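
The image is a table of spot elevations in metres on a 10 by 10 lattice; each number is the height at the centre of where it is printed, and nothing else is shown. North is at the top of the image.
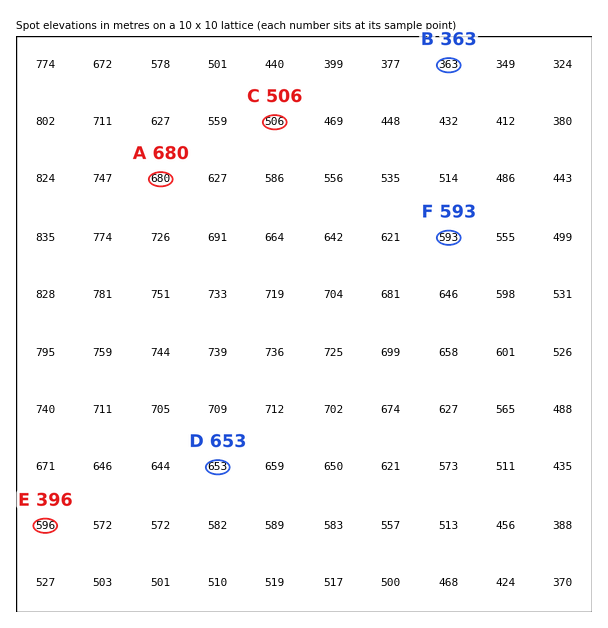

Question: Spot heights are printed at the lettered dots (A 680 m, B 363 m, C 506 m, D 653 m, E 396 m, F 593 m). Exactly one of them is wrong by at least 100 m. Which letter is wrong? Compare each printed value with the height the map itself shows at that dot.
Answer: E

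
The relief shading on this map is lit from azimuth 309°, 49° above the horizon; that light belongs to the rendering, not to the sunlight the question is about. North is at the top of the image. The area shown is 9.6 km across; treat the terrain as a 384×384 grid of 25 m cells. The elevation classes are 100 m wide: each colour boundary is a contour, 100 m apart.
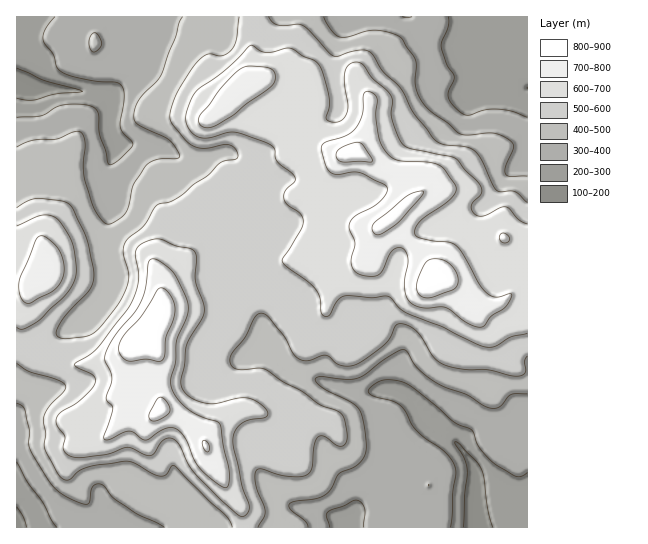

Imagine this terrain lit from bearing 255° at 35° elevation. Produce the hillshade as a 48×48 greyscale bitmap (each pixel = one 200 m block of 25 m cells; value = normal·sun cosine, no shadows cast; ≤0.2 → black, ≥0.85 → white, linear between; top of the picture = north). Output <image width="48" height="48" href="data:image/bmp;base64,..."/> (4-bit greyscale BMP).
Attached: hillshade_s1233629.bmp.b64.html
<image width="48" height="48" href="data:image/bmp;base64,Qk32BAAAAAAAAHYAAAAoAAAAMAAAADAAAAABAAQAAAAAAIAEAAATCwAAEwsAABAAAAAAAAAAAAAAABEREQAiIiIAMzMzAERERABVVVUAZmZmAHd3dwCIiIgAmZmZAKqqqgC7u7sAzMzMAN3d3QDu7u4A////AN3Lu7mJqqq7p43pVWdkRHvKiJqoQVq6mdzLu6iKqqq7mL7XM1ZmZ4q6maunMVrKmczMy5iaqqq6i+6jE2iId3iqmauWMVvLmczdyXiqqqqpvvxBJoqZdmiZmauWMVvLqd3ut2iqq7qb79cRSKqYZWeJmaqWMVvbqd3ut3iarLmd/6MCeqmHZnd4mZqXMVzcqd7uypiIrKaf/XAEipmGaJdniJmFEp7bmd7ty6mHq3Wv+0AWmph2iZVGeIhjJ97KmN3ty7uoq3W/6DA3mZd3mYQ1eHZEfN26h97uyqu6q5eclUNXmYd4mWM1d2RJzLu5dt3tupq7u7l2RGZniHd4h1M1d1WM26qoZrvLqrqqqrkxJXiHd3dmZUNGdmjNyqunZ6qru7y5m7cANniHZ3ZUREVnd5vMuruXiZmru83bqqYRV4iId2VEaJh3irzLu7qZqqu7u73cqqchR4iIh1aIq6hlirzMuqmqmMy5mrzduZcQN4iIdnq5q6llabzcuZqph7p2eKztuYYAN4iHd6zJiqmGV63cqauYd4dmeJzeynQRRoiHeby6mqmHVZ3cqruXiHZniJvdy4UhNniHiru7qpiIVa3bvMp3iIdVd4rMzLcxJXd3iqu7qYiYaLy7zLh4h5hUVoms3cgxJGd3iqu6qIiYnNyqu4eId6l1RWec3tlBE2d4mqqqqYmZre6omHeIh6qWM1Z77+kxJGiJqqqrqZqqrO64dkZ5iKqXMjR77+hDNXmqqpq7qau5it7IUzaJiKqXMSR7/8dVRXmrqZq7mby4aM23QkeIh7uWISSM/qZWZnq6mZq6may4aLuWRGiZh7uVISSM24Znd4qpmJq6mavKeJl3ZnmpdrqEIiSLupd4iZqZiJmqqazLhnd4h3mpZal0IjWJq7mJmZmZiJmrqrvLl1V4h3iYQ5l1QzWJrLmamZmYiZqrqaqqqWVndleXQph3ZEaJvLmZqZmYiaqqmZmau5dmZVZ3Q5mHdVWKu6maqpmYiaqZmZmrzLmGVVQ1VamYZVWKuqmZmamHirqqupm8u6mFNDEUZ6qYZVWKqqmImqmIq7qr3Km7mIdjIzIkZ6mHZlRpqpiJq7mby6mr7smWRFVDMzRFVZl3d2M4uqq9ypq8uqqs3KhTI0VEVUVmZpiIiFJKzLze64i7uqqqmIhjM0VURVZ3Z4iJmFJt7Mzf/IeamYiIiJuVM1VUNHiHZneJmFJt7Lze7Jd3eIiYiKy2I0MzNXh3ZmeZhkN97LvN27l2eJqYd63GMyEkVnh3ZniYh3i+7KvMy7uXZ5qXVq21EQFFZniHd6q6u7u8y6q8u7u5ZniGRryCEiNWd3eIiLzMzLqZqqq8uqu5dmZ2V7tBJFRWd3eJmbu8zLmImaq7uZq5dmZmRqgyRmVWZ3iZmaqru6mJiZqruYm6dndlNHdUVmVVZ3iZmaqqu6mJiImruonLdodkNGh3ZmZmZ4iJiKqqq6mIiImqqYnMdndkNHiHZnd2VniIiKuqqqmIiImqqYnbdnd0RXd2ZnmWVXiIiA=="/>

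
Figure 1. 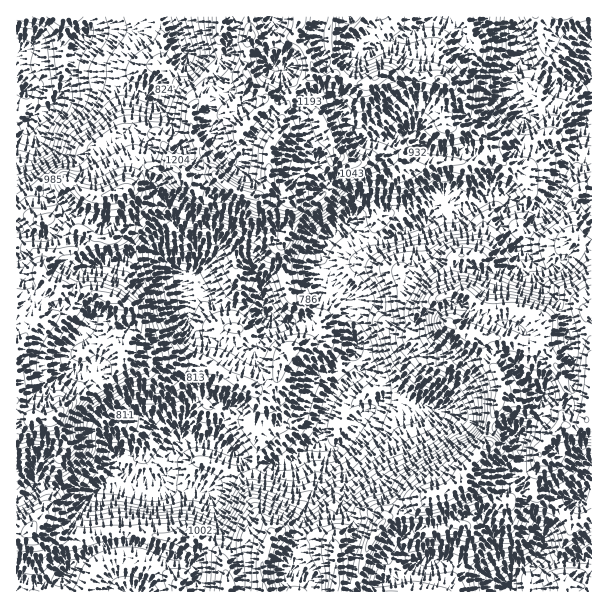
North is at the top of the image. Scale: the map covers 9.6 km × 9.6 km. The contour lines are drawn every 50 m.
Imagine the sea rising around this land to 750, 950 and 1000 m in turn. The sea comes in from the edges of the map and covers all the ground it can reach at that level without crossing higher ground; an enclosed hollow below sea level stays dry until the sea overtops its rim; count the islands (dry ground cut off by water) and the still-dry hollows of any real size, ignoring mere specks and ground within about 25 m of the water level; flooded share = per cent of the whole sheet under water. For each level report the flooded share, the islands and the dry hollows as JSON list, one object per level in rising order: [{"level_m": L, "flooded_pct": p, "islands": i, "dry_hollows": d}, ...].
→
[{"level_m": 750, "flooded_pct": 26, "islands": 0, "dry_hollows": 0}, {"level_m": 950, "flooded_pct": 51, "islands": 0, "dry_hollows": 0}, {"level_m": 1000, "flooded_pct": 58, "islands": 0, "dry_hollows": 0}]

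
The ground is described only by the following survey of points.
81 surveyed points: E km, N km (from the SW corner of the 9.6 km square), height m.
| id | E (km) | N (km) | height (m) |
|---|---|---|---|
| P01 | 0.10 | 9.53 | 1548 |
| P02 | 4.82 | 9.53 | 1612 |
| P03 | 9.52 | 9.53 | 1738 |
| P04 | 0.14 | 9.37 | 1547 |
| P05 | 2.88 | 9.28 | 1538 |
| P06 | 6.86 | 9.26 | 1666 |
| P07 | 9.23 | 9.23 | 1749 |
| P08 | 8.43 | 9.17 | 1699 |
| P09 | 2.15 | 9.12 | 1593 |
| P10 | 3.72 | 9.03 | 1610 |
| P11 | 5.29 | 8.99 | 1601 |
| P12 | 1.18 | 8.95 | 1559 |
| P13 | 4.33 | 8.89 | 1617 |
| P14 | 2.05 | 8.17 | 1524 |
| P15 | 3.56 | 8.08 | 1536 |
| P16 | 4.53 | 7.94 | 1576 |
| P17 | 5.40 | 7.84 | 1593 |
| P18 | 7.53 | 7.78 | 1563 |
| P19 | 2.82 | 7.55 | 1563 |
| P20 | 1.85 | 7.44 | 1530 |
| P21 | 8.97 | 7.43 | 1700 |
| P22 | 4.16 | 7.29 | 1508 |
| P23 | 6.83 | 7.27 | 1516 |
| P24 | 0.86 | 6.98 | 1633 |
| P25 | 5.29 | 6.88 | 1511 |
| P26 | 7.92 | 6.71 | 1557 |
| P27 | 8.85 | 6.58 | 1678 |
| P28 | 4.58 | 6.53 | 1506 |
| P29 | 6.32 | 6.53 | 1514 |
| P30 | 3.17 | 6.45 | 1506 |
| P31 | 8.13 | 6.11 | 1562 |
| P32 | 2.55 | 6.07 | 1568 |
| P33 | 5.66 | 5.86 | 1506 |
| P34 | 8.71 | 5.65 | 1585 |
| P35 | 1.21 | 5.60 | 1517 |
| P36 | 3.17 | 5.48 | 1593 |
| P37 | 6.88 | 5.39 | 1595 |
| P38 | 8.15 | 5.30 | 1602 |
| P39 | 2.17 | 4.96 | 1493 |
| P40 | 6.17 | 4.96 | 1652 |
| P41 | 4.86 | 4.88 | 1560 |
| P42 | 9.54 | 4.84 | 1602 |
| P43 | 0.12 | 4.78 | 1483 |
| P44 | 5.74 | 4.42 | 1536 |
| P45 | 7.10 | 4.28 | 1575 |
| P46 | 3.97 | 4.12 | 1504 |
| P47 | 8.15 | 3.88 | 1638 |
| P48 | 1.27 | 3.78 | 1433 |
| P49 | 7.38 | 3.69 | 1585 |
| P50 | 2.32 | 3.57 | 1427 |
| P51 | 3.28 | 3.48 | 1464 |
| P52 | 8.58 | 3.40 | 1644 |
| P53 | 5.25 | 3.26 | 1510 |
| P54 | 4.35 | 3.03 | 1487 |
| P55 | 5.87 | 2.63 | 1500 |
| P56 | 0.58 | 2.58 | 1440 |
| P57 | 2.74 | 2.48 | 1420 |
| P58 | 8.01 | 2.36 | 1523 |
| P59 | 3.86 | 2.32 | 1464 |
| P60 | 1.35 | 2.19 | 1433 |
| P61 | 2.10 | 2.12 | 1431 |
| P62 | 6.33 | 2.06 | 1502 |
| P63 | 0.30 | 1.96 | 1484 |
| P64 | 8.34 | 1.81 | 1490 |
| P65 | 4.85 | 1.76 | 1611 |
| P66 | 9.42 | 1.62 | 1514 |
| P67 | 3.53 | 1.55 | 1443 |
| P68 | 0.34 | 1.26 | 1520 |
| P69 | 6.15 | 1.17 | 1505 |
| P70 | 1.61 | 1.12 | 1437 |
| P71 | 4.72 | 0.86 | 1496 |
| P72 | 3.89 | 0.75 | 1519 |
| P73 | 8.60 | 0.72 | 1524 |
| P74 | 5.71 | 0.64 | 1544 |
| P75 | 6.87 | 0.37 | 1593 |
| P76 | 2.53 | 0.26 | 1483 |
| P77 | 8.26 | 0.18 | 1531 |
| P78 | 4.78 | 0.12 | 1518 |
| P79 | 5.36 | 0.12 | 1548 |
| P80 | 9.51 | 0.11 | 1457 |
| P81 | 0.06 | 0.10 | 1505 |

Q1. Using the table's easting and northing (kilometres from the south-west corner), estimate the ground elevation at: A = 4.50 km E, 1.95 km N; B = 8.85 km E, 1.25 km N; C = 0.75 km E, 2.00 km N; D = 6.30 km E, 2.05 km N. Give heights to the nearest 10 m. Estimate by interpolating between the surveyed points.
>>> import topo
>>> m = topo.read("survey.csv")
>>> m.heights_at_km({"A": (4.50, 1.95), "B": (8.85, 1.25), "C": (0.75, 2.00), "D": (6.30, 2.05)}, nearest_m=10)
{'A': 1520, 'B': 1480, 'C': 1440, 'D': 1500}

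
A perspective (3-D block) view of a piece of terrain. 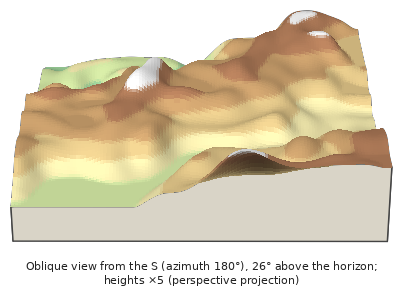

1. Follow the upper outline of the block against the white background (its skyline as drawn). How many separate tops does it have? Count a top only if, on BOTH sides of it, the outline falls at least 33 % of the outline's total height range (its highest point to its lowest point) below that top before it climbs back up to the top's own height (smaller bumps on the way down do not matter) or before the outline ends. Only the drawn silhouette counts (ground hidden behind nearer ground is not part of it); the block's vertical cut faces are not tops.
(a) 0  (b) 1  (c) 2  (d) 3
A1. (b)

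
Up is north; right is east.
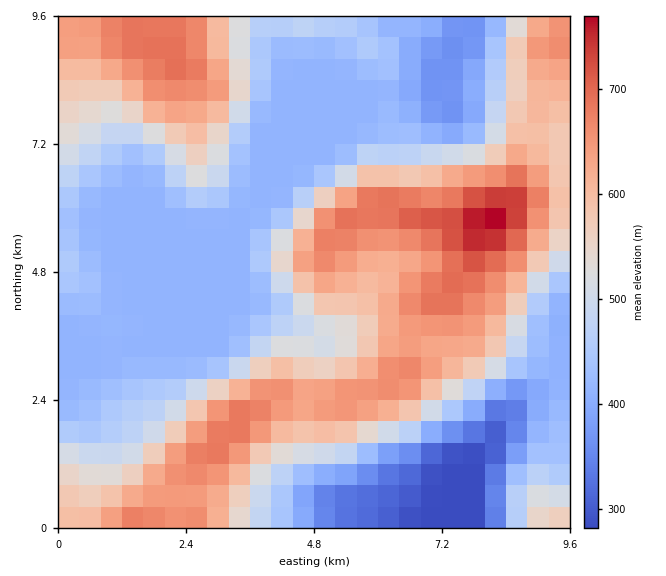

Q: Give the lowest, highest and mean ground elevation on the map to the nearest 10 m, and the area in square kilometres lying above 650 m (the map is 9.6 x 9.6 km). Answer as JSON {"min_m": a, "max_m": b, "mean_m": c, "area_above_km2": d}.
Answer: {"min_m": 280, "max_m": 780, "mean_m": 510, "area_above_km2": 14.9}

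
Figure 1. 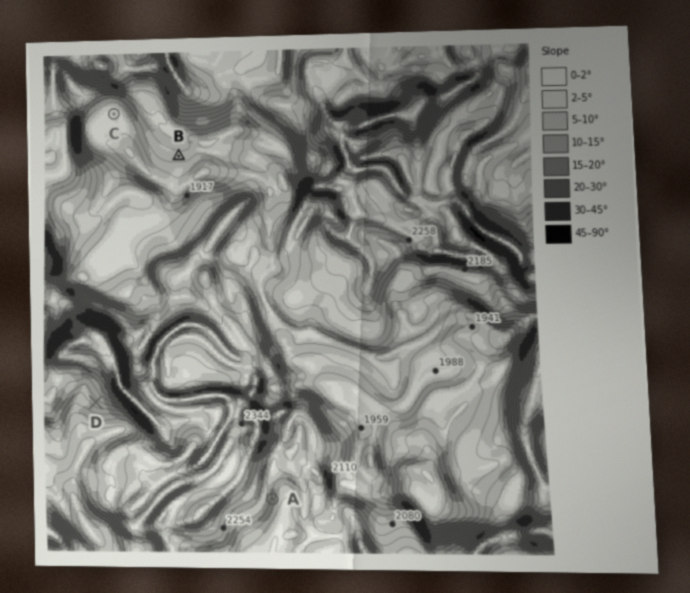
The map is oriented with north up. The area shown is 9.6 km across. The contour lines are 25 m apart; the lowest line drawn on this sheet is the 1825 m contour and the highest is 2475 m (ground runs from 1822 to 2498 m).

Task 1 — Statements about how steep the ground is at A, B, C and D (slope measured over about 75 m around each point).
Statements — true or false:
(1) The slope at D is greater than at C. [true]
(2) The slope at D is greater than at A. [false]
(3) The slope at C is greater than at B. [false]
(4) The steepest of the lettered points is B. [false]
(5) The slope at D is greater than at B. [true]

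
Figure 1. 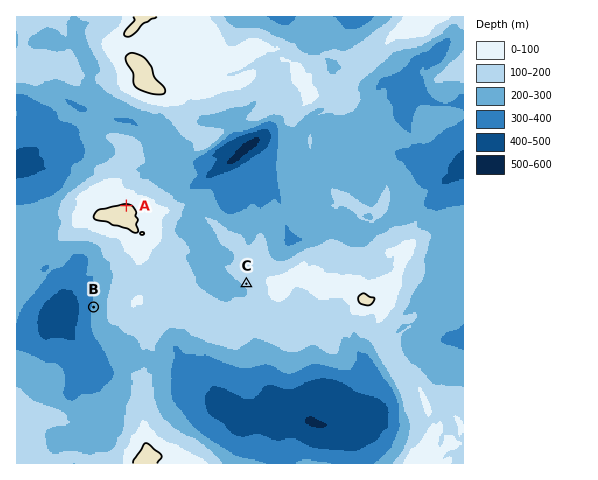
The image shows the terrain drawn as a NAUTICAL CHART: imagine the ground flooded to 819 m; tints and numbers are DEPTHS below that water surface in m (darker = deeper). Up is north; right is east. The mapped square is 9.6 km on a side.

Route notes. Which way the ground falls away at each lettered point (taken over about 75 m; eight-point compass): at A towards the N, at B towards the W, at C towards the SW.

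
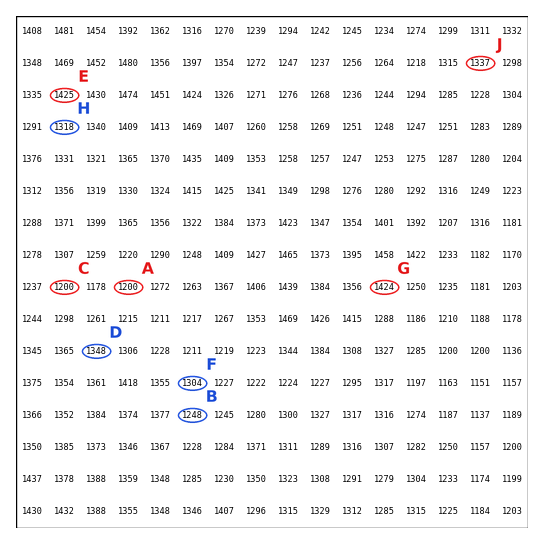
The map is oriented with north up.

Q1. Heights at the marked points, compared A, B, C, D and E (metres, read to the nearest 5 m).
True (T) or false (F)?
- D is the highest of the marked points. F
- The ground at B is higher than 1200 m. T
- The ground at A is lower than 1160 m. F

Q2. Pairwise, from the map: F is lower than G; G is higher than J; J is higher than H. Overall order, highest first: G J H F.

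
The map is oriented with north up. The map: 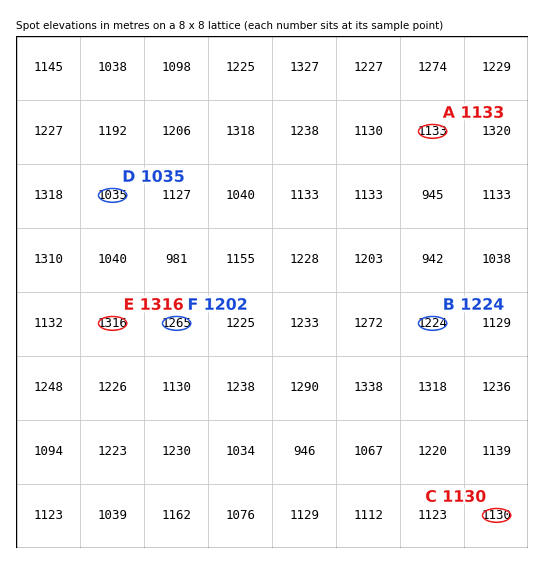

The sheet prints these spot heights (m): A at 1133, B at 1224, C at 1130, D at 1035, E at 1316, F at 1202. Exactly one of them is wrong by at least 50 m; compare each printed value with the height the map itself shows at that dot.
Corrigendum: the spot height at F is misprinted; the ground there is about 1265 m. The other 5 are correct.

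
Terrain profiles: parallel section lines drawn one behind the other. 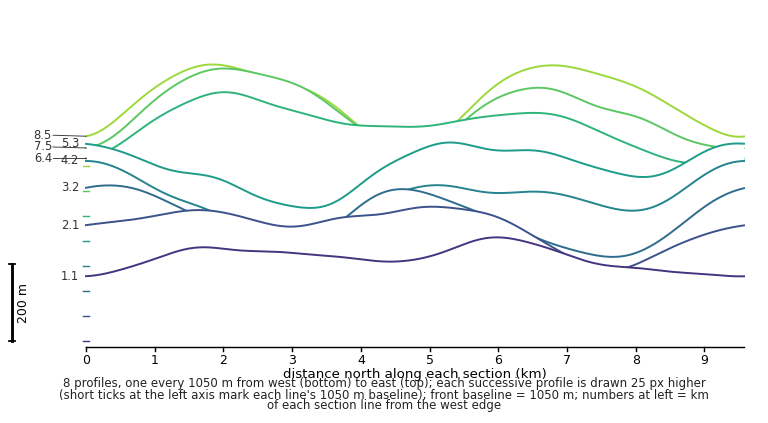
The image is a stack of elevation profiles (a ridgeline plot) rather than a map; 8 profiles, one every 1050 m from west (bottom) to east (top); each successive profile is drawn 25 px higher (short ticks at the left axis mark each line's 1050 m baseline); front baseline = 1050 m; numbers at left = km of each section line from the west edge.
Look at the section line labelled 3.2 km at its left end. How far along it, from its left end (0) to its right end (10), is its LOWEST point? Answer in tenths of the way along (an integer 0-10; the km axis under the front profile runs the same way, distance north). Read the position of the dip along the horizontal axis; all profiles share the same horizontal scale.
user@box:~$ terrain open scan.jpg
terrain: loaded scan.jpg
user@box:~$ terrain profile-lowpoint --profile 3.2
8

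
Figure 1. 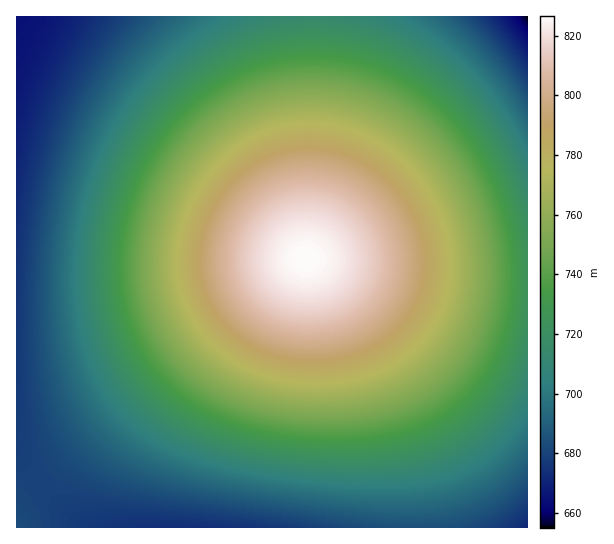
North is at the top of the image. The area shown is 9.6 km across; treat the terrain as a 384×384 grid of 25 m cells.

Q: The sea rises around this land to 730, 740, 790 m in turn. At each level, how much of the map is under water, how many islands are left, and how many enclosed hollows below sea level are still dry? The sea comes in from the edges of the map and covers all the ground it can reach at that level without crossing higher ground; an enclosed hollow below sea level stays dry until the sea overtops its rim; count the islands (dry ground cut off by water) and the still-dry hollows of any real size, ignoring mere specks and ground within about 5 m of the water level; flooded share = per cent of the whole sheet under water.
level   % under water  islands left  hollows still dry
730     51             1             0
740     58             1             0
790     86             1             0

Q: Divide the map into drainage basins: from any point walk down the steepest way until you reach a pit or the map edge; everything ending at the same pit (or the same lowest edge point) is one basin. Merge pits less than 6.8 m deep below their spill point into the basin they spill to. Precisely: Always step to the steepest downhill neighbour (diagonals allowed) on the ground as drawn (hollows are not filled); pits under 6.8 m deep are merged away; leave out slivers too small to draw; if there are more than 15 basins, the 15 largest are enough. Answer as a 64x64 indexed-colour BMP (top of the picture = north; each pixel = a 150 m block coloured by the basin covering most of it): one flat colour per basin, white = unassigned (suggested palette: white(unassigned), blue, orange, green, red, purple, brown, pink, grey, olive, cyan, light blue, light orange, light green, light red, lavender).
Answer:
<image width="64" height="64" href="data:image/bmp;base64,Qk12CAAAAAAAAHYAAAAoAAAAQAAAAEAAAAABAAQAAAAAAAAIAAATCwAAEwsAABAAAAAAAAAA////ALR3HwAOf/8ALKAsACgn1gC9Z5QAS1aMAMJ34wB/f38AIr28AM++FwDox64AeLv/AIrfmACWmP8A1bDFABEREREREREREREREREREREREREREREREREzMzMzMzMzERERERERERERERERERERERERERERERERETMzMzMzMzMRERERERERERERERERERERERERERERERERMzMzMzMzMxEREREREREREREREREREREREREREREREREzMzMzMzMzERERERERERERERERERERERERERERERERETMzMzMzMzMRERERERERERERERERERERERERERERERERMzMzMzMzMxEREREREREREREREREREREREREREREREREzMzMzMzMzEREREREREREREREREREREREREREREREREzMzMzMzMzMRERERERERERERERERERERERERERERERETMzMzMzMzMxERERERERERERERERERERERERERERERERMzMzMzMzMzEREREREREREREREREREREREREREREREREzMzMzMzMzMRERERERERERERERERERERERERERERERETMzMzMzMzMxERERERERERERERERERERERERERERERETMzMzMzMzMzERERERERERERERERERERERERERERERERMzMzMzMzMzMREREREREREREREREREREREREREREREREzMzMzMzMzMxEREREREREREREREREREREREREREREREzMzMzMzMzMzERERERERERERERERERERERERERERERETMzMzMzMzMzMRERERERERERERERERERERERERERERERMzMzMzMzMzMxERERERERERERERERERERERERERERERMzMzMzMzMzMzEREREREREREREREREREREREREREREREzMzMzMzMzMzMREREREREREREREREREREREREREREREzMzMzMzMzMzMxERERERERERERERERERERERERERERETMzMzMzMzMzMzERERERERERERERERERERERERERERETMzMzMzMzMzMzMRERERERERERERERERERERERERERERMzMzMzMzMzMzMxERERERERERERERERERERERERERERMzMzMzMzMzMzMzEREREREREREREREREREREREREREREzMzMzMzMzMzMzMREREREREREREREREREREREREREREzMzMzMzMzMzMzMxERERERERERERERERERERERERERETMzMzMzMzMzMzMzERERERERERERERERERERERERERETMzMzMzMzMzMzMzMRERERERERERERERERERERERERETMzMzMzMzMzMzMzMxERERERERERERERERERERERERERMzMzMzMzMzMzMzMzERERERERERERERERERERERERERMzMzMzMzMzMiIiIiIRERERERERERERERERERERERERMzMzMiIiIiIiIiIiIhERERERERERERERERERERERERIiIiIiIiIiIiIiIiIiERERERERERERERERERERERERIiIiIiIiIiIiIiIiIiIREREREREREREREREREREREREiIiIiIiIiIiIiIiIiIhERERERERERERERERERERERESIiIiIiIiIiIiIiIiIiEREREREREREREREREREREREREiIiIiIiIiIiIiIiIiIRERERERERERERERERERERERESIiIiIiIiIiIiIiIiIhERERERERERERERERERERERERIiIiIiIiIiIiIiIiIiEREREREREREREREREREREREREiIiIiIiIiIiIiIiIiIRERERERERERERERERERERERESIiIiIiIiIiIiIiIiIhERERERERERERERERERERERERIiIiIiIiIiIiIiIiIiEREREREREREREREREREREREREiIiIiIiIiIiIiIiIiIRERERERERERERERERERERERESIiIiIiIiIiIiIiIiIhERERERERERERERERERERERERIiIiIiIiIiIiIiIiIiEREREREREREREREREREREREREiIiIiIiIiIiIiIiIiIRERERERERERERERERERERERESIiIiIiIiIiIiIiIiIhERERERERERERERERERERERERIiIiIiIiIiIiIiIiIiEREREREREREREREREREREREREiIiIiIiIiIiIiIiIiIRERERERERERERERERERERERESIiIiIiIiIiIiIiIiIhERERERERERERERERERERERERIiIiIiIiIiIiIiIiIiEREREREREREREREREREREREREiIiIiIiIiIiIiIiIiIRERERERERERERERERERERERESIiIiIiIiIiIiIiIiIhERERERERERERERERERERERERIiIiIiIiIiIiIiIiIiEREREREREREREREREREREREREiIiIiIiIiIiIiIiIiIRERERERERERERERERERERERESIiIiIiIiIiIiIiIiIhERERERERERERERERERERERERIiIiIiIiIiIiIiIiIiEREREREREREREREREREREREREiIiIiIiIiIiIiIiIiIRERERERERERERERERERERERESIiIiIiIiIiIiIiIiIhERERERERERERERERERERERERIiIiIiIiIiIiIiIiIiEREREREREREREREREREREREREiIiIiIiIiIiIiIiIiIRERERERERERERERERERERERESIiIiIiIiIiIiIiIiIhERERERERERERERERERERERERIiIiIiIiIiIiIiIiIi"/>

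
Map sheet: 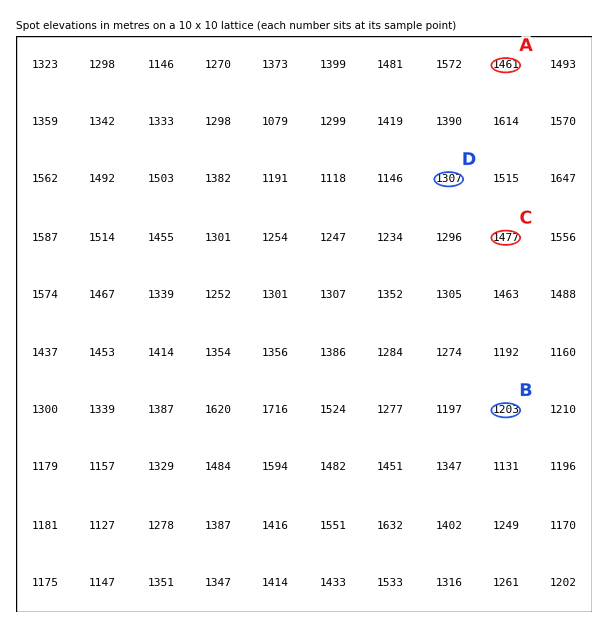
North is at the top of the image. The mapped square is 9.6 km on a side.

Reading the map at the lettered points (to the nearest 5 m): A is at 1460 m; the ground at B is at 1205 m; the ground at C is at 1475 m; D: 1305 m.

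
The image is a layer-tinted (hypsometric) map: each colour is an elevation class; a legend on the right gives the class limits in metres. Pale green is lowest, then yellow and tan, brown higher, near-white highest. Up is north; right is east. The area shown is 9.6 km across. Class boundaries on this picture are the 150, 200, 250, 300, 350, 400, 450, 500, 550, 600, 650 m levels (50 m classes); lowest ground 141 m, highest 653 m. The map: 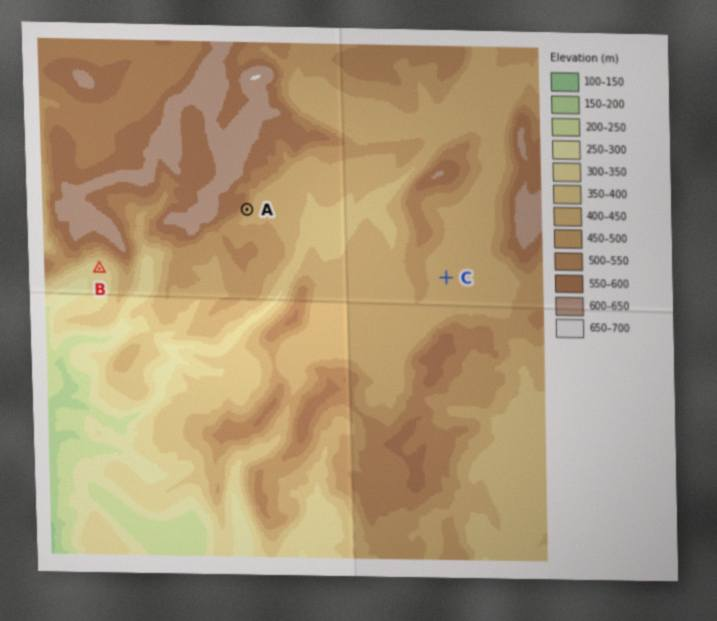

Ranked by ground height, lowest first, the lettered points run B C A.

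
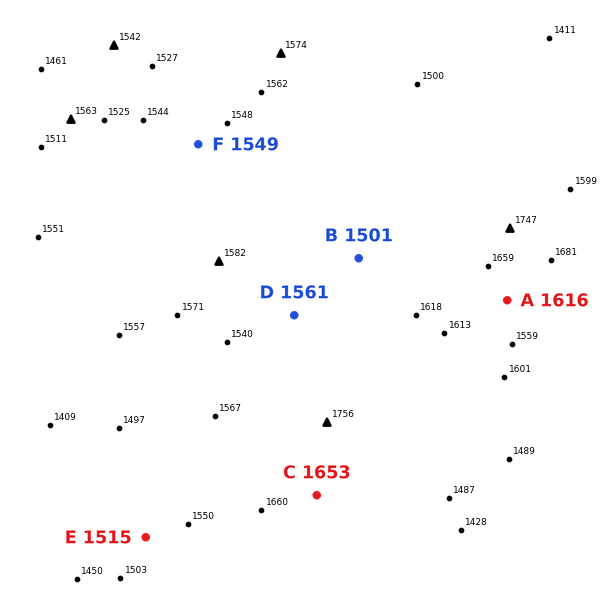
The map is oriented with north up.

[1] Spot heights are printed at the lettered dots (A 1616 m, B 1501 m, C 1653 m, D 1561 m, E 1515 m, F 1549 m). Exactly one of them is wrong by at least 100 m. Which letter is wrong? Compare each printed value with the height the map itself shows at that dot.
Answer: B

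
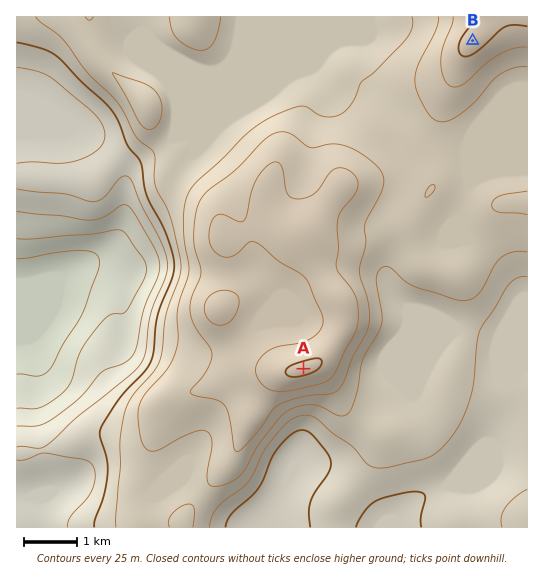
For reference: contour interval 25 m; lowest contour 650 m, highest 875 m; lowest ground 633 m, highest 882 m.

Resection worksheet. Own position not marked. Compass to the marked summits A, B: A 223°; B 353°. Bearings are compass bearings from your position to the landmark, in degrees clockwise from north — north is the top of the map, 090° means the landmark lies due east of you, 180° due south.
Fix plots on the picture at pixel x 489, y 170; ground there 815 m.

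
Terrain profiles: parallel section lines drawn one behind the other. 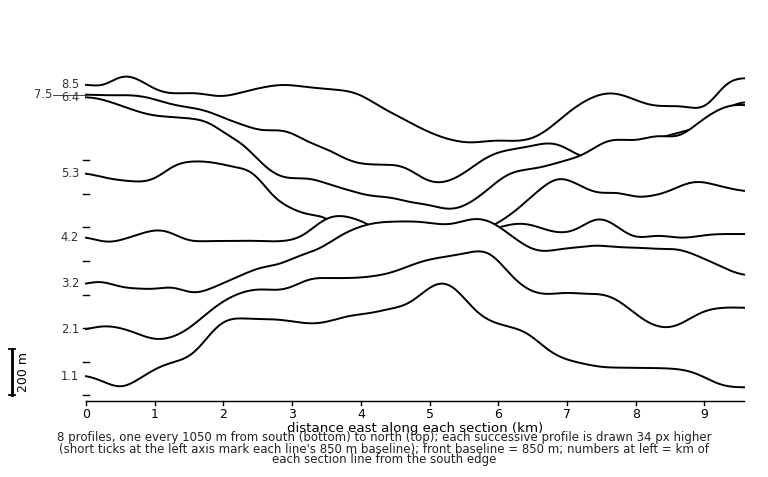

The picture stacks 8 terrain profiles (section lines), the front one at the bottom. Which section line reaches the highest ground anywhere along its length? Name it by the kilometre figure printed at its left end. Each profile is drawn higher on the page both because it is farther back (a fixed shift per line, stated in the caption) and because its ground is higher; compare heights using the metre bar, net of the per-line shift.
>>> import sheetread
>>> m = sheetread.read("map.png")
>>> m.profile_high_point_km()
6.4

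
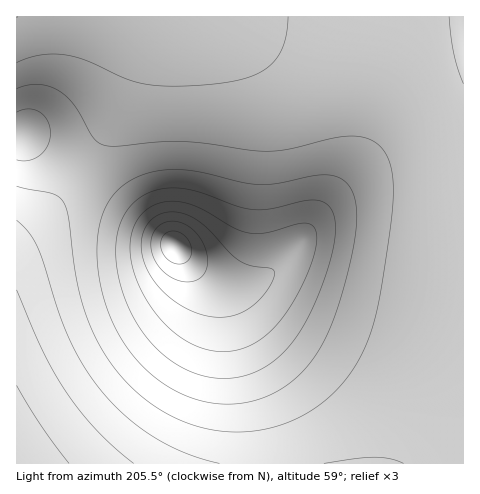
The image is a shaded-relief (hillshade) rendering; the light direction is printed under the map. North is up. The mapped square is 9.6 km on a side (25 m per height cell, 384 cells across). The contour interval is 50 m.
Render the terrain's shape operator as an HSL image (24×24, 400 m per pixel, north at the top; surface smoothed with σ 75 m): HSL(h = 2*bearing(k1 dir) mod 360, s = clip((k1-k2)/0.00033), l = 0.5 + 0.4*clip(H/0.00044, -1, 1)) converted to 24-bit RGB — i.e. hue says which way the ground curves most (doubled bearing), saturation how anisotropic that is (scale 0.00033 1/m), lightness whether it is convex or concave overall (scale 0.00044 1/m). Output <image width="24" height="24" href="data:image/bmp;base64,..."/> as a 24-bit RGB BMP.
<image width="24" height="24" href="data:image/bmp;base64,Qk32BgAAAAAAADYAAAAoAAAAGAAAABgAAAABABgAAAAAAMAGAAATCwAAEwsAAAAAAAAAAAAAhXd/hnV9iHN7inF4i29zjW5ujnNtj3ltkIFskYpsj5FshpFsfZFsdZBtb49ub410cIx5cop9dIiAdoaCeIWDeYSDe4KCfIGChnWAiHN/inF9i296jW51jm1wkHBtkXhskoFsk4tskZRshpRse5RrcZNrbJFvbZB3bo59cIyBcoqEdIiFdoaFeISEeoKDfIGCh3SDiXGCi2+AjW59jm15kG10kW1tknZuk4FulIxvkpVuhpZteZZsbZZqapRya5J7bJCBbo2GcIuIc4mJdYWHd4OFeYGEe4CCiHKGinCGjG6Fjm2CkG1+kW55km9zknZxk4BylYtylZZxiZdwephtaphraZd2aZWAapKHbI+Mb4uNcYaKdIOIdoGGeYCEen+Dh3GJi2+LjW6Lj22JkG6FkW+AknJ5knZ0k4F2lIt3lpZ2jZh0f5lwbJlsaJl4Z5eEaJSNapCRbYiOcIOLc4CJdX6GeH6Fen6DhHGJhm+Lim6Oj22PkW+MkXGGkXV/knh4koR6k417lZR7k5d6iJl2c5pvaJp4ZZmGZZaRaI6Ta4WPbn+Mcn2JdXyHd3yFenyDgHGJgW+LhG6OiW6QkHCRknOLknaAk3t4lIt6k5R8kJOAlJSBlZd9hJh1a5l0Y5qFYpiTZIyUaIGQbXyNcXmKdHmHd3qFeXuEenGIem+LfG6OgW6Qim+Sk3GOlnJ9mn1wnplviZ1zfJd7hpCGl4WCmpN7ephyZJl/XpmSYIyVZYCRa3mNb3aKc3aHd3iFeXqEdXKHc3CKc26OeG2RhG2Tl2uToWN2rnRYubhRdbhWY6x/dZOenXufqHZ9n5R1apd1XJmQW42XYX+SaHeObnSKc3SHd3aFenmEc3iGcHaKbXGObWqSfGeXnlyiuUV92Usq6PAgN+4lONScUpW5fmawvWieum9riptyXpmQVo2ZW36UZHaPbHOKcnOHd3aFe3mDc4OFboKKanyQZnCVaV2dikey3B/K/yFF3P9cPP+DDO7/LHvUUUq/v1nH3l6Es4dxaJeXU4abVnqXYHSQanKLcXOHd3aFe3mDcIh7ao6JZYyTX36aUmGmQzLEWQj/xIz00vnTdNf/Bkf/JD3RPUC8flG84F215nB+fnKfVW+fUm+aW2+TZ3CMcHKId3aFe3mDaJBoYpV8XJqRVpWhR4WvJXjSEqX/iv/e7PvQ+kP9iA3pWja3SkqmVlqkm3Co73CE11yzd1SuUlefWWSWZGyObnGIdnWFe3mDapxcVqBtUaOITKigQbC0JtHOBv+pMv8p/+gr/AMmwS2ZjE+dYl2PYXWOc4yHxHxi6U53xE+3elOnYFmZY2WQbW6JdXWFenmDca5SSa9jRq6ERa+XQbSbNMKLINpKZe4Q5c0UxlAqp0hbj2B7dm2AaoGCaohtppFh0FdPy0yFsFOwe1ucbWSRb22KdXSGenmDgrhcRrxtPriRQrGaRq6QRq91QbVDfLk9tK5AqXhKmmRYjGZmfnJxcH1ybIZpk5Zis3hXvlFfsVaMmV6efWaSdW6Ld3SGenmDn7aDXrmYQby2Ra+tT6SVVZ94WZ5XfZ5XnJ1YmYRck3Zii3Npg3dve35xdIRrg41mnohfq2ZaqVxynWKNjGmSfm+KenWGe3mDuaOgfpGvUoO0T4eoWpOaY5KCZ49ofJBmj5FmkIVnjnxpinhshXlwgX9ye4Jwf4hrkYxnm3ljnmNlmGd8kG2KhXKKfnaFfnqDwJiQt3mufF2vWlqhZHSSboaIcYV1fYdwiYlui4Ntin5uiHpvhnpxgnxzgYJzgIVwiYpuj4Jsk3Nrkm1zjXGAiHSHgniFgXqDv6FsvGNyr1ugi1+ed2qOc3SEeX97f4J2hYNzh4Fyh31yh3tzhXp0g3x1gX92gYJ1hIVziIRyi3xxjHNyinR7h3eChXiFhnWEua5Vtm1Wqllym2KLjmuOg3SFgHl+gH15g353hH52hX11hXt2hHt2g3t4gX15gYB5goJ4hIN3hoB2h3t3hnh5hXl/hXiFjGORqatVqYBYomBdl2V1jm2Ah3OBg3d9gXl6gnt5g3x4g3x4g3t4g3t5gnt6gX16gX57gYB7goF6g4B6hH56hHt6g3t+gXaFfUWgl51fnIlhmHNlk2psjW93iHR8hHd8g3l7gnp6gnt6gnt6gnt6gnx7gXx7gX18gH58gH99gYB8gYB8gn98gn58gX1+e3SGVyqtjZNpk4ppkXxsjnRvinJ0h3V5hXh7g3l8gnp7gnt7gnt7gXx8gXx8gXx9gX19gH59gH5+gH9+gIB+gX9+gX9+gH5/dHKGJxmz"/>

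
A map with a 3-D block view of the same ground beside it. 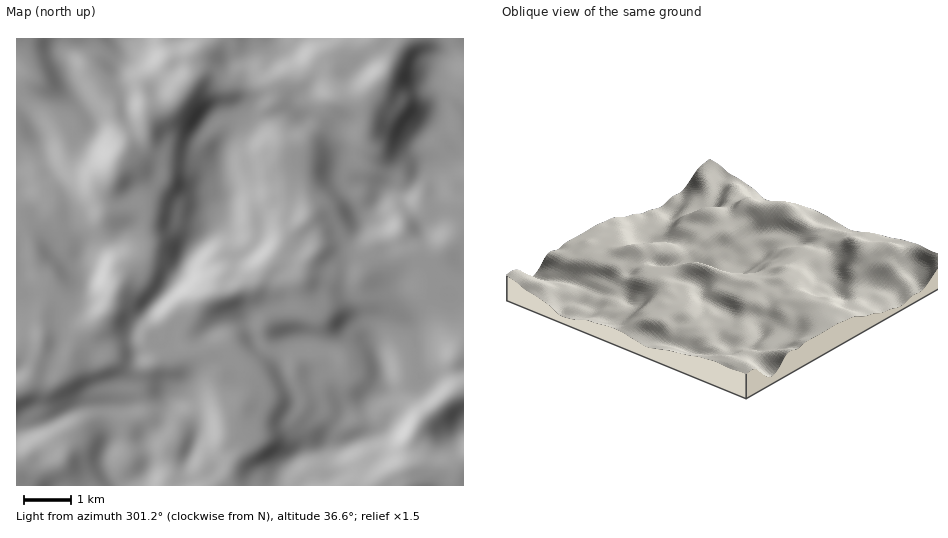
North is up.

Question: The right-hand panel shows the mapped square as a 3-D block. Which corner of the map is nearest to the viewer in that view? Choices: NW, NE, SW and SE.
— SE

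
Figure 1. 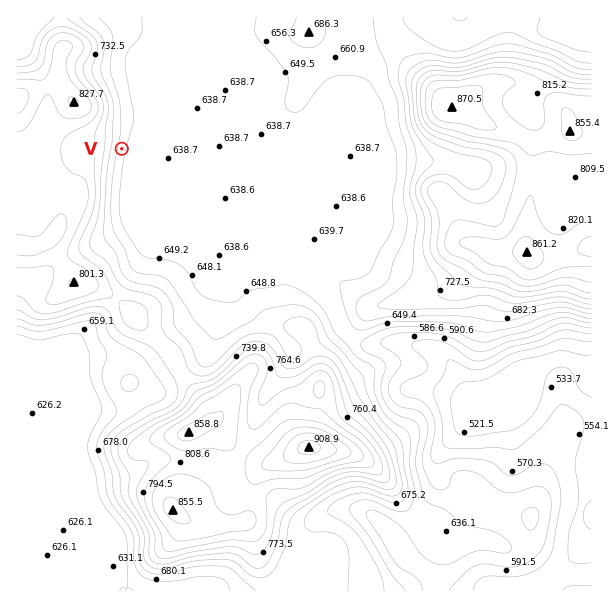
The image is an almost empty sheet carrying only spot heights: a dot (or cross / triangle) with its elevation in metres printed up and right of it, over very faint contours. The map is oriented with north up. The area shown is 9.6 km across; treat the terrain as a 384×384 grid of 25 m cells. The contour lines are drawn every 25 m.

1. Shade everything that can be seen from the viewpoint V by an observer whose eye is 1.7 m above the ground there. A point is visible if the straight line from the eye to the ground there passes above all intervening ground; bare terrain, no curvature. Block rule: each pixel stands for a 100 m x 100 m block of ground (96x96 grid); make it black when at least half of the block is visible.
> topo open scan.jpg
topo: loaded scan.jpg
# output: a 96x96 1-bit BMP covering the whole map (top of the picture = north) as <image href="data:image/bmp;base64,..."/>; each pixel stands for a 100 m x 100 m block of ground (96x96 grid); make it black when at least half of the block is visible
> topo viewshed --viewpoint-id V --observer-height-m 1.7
<image width="96" height="96" href="data:image/bmp;base64,Qk2+BAAAAAAAAD4AAAAoAAAAYAAAAGAAAAABAAEAAAAAAIAEAAATCwAAEwsAAAIAAAAAAAAA////AAAAAAAAAAAAAAAAAAAAAAAAAAAAAAAAAAAAAAAAAAAAAAAAAAAAAAAAAAAAAAAAAAAAAAAAAAAAAAAAAAAAAAAAAAAAAAAAAAAAAAAAAAAAAAAAAAAAAAAAAAAAAAAAAAAAAAAAAAAAAAAAAAAAAAAAAAAAAAAAAAAAAAAAAAAAAAAAAAAAAAAAAAAAAAAAAAAAAAAAAAAAAAAAAAAAAAAAAAAAAAAAAAAAAAAAAAAAAAAAAAAAAAAAAAAAAAAAAAAAAAAAAAAAAAAAAAAAAAAAAAAAAAAAAAAAAAAAAAAAAAAAAAAAAAAAAAAAAAAAAAAAAAAAAAAAAAAAAAAAAAAAAAAAAAAAAAAAAAAAAAAAAAgAAAAAAAAAAAAAAA4AAAAAAAAAAAAAAA/HAAAAAAAAAAAAAAf+AAAAAAAAAADwAAf8AAAAAAAAAAB8AAP4AAAAAAAAAAA+AAHwAAAAAAAAAAAfAAHgAAAAAAAAAAAPwAHAAAAAAAAAAAAP4AOAAAAAAAAAAAAP8AOAAAAAAAAAAAAP+APAAAAAAAAAAAAP+AfgAAAAAAAAAAAH/AfgAAAAAAAAAAAH/gfwAAAAAAAAAAAD/wP4AAAAAAAAAAAB/4P4AAAAAAAAAAAA/8HgAAAAAAAAAAAY/+AAAAAAAAAAAAAP/+AAAAAAAAAAAAAH//AAAAAAAAAAAAAH//8AAAAAAAAAAAAH//+BgAAAAAAAAAAH//+BwAAAAAAAAAAH///D4AAAAAAAAD4f///H+AAAAAAAAH/////P/4AAAAAAAH/////f//8AAAAAAP////////+AAAAAB//////////gAAAAP//////////4AAAAP//////////8AAAAH//////wf/+OAAAAD//////g//+ACAAAB//////j//+AGAAAA//////n///AOAAAA//////////gOAAAA//////////wOAAAA//////////gOAAAA//////////AGAAAA/////////+AGAAAA/////////+AAAAAB/////////8AAAAAB/////////4AAAAAD/////////4ADAAAD/////////4APAAAD/////////4AfAAAB/////////4A/AAAB/////////4D/AAAA/////////+H/AAAA////////////AAAAf///////////AAAAf//////////+AAAAP//////////gAAAAD/////////8AAAAAB/////////4AAAAAB////8f//8AAAAADg////4D//8AAAAABg////4Af/4AAAAAAAf///4AP/4AAAAAAAf///8AH/4AAAAAAAf///8AH/4AAAAAAAf///+AH/wAAAAAAAf///+AH/wAAAAAAAP////Af/gAAAAAAAP///////gAAAAAAAP///////AAAAAAAAP//////4AAAAAAAAP////j/wAAAAAAAAP////AfgAAAAAAAAP///+APgAAAAAAAAB///+APAAAAAAAAAD///+AHAAAAAAAAAD///+ADAAAAAA="/>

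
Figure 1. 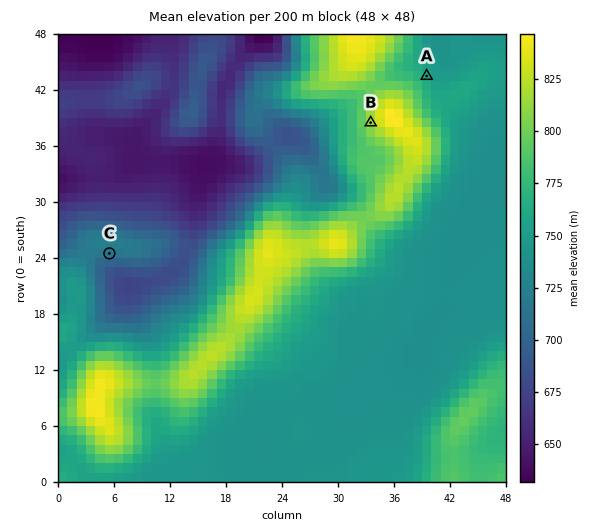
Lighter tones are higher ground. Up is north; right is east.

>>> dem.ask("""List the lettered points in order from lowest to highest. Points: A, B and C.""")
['C', 'A', 'B']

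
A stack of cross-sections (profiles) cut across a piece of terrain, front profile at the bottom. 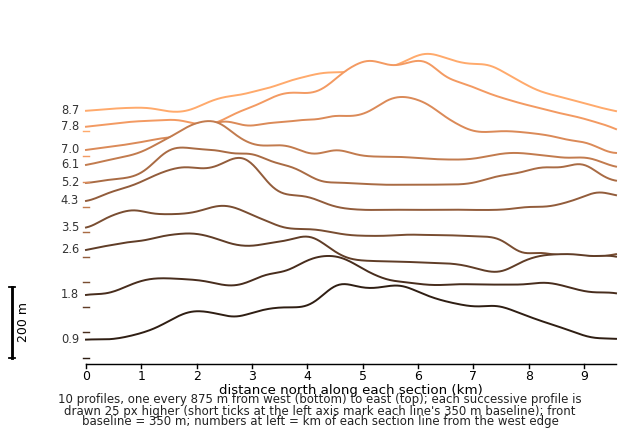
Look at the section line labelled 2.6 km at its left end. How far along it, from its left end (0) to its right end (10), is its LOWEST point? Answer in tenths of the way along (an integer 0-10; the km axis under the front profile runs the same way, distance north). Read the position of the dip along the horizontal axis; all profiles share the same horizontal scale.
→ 8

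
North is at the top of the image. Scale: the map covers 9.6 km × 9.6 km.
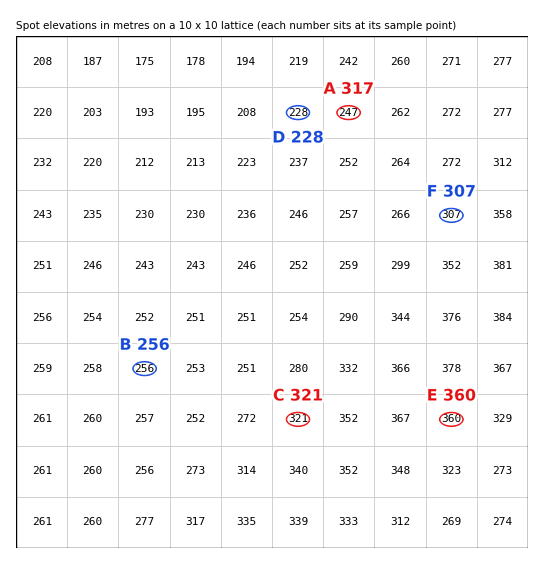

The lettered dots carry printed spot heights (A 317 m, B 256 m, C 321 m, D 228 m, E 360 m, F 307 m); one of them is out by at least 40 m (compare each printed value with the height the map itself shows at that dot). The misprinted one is A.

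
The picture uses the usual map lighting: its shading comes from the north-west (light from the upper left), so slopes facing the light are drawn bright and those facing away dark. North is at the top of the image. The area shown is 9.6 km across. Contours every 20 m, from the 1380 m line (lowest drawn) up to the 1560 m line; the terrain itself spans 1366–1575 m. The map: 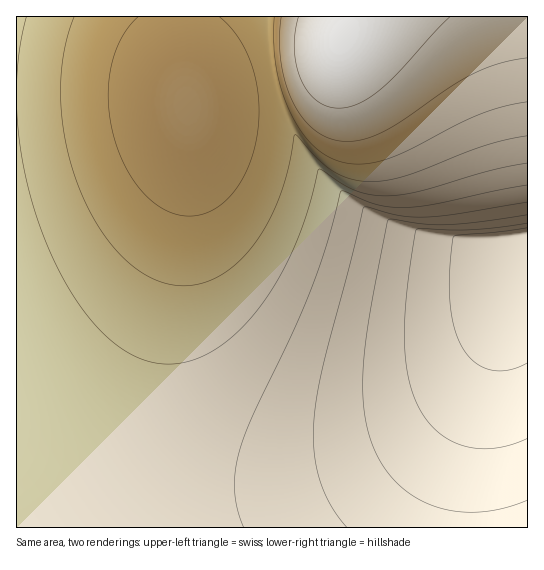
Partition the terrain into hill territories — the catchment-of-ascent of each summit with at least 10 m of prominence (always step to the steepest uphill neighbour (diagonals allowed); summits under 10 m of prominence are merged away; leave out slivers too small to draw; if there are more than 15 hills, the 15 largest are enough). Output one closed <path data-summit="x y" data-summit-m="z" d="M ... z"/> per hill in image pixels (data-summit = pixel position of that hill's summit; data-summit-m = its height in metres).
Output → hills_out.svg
<path data-summit="187 106" data-summit-m="1536" d="M267 16l-251 1 0 432 3 3 62 24 69 15 31 2 45 0 63-8 56-16 22-9 35-19 28-20 22-20 31-42 16-33 9-28 12-56-6 3-27 0-41-5-28-7-45-18-36-26-32-35-22-43-14-52z"/><path data-summit="343 37" data-summit-m="1575" d="M527 16l-259 1 1 42 14 52 22 43 32 35 36 26 45 18 28 7 41 5 27 0 6-3-12 56-9 28-20 40-27 35-34 30-51 29-56 20-56 11-29 2-45 0-56-6-68-19-40-19 0 79 511-1z"/>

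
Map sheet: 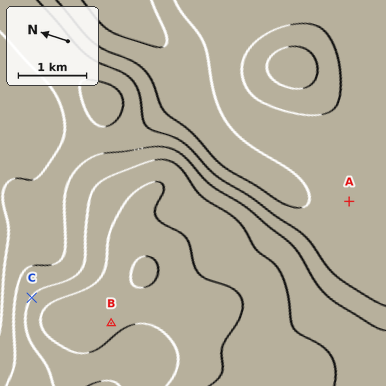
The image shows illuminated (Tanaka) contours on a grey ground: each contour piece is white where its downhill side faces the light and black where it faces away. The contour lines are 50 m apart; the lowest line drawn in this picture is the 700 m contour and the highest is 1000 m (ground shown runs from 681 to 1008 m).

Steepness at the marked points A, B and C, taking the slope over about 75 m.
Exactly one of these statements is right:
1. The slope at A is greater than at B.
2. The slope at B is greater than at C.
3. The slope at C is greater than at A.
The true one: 3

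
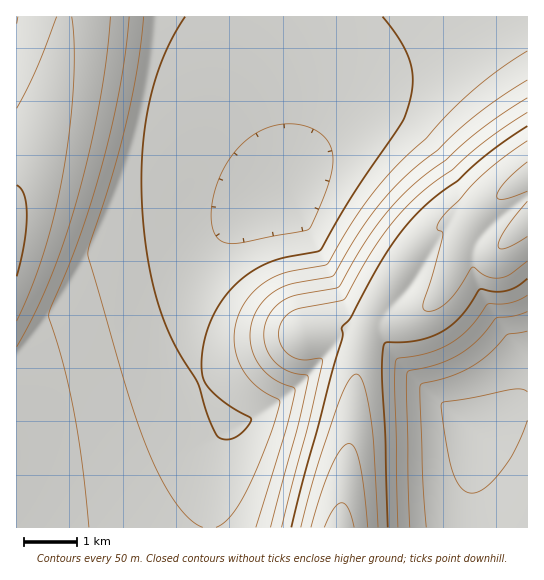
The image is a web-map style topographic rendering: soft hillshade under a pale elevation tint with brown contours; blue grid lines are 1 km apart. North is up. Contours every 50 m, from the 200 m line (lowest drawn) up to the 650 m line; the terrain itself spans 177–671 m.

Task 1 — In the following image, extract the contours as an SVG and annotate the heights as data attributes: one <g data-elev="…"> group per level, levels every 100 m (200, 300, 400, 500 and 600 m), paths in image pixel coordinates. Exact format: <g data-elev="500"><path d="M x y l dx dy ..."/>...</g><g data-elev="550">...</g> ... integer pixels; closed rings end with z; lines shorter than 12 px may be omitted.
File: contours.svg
<g data-elev="200"><path d="M229 243l-8-2-6-7-3-11-1-13 3-16 5-16 8-15 9-13 19-16 11-6 12-3 12-1 12 1 11 4 9 6 5 6 4 7 2 18-7 25-16 37-8 3-60 12z"/></g><g data-elev="300"><path d="M203 527l-13-8-13-15-14-22-13-28-22-60-40-139 2-12 21-65 16-60 11-53 6-48"/><path d="M527 420l-15 35-19 26-10 8-8 4-6 0-7-4-7-10-5-16-7-38-1-22 71-14 9 0 5 3"/><path d="M527 51l-29 19-28 23-23 22-21 23-32 30-33 42-34 54-38 8-14 4-17 11-13 15-7 13-3 15-1 15 3 13 6 12 8 11 12 10 15 8 2 4-11 36-23 53-15 23-8 8-7 4"/></g><g data-elev="400"><path d="M410 527l-4-134 1-21 3-2 29-6 21-10 18-14 19-22 17-2 13-4"/><path d="M17 347l17-32 16-36 13-36 14-42 12-47 10-50 7-45 4-42"/><path d="M527 98l-48 32-33 30-23 16-20 18-16 19-16 20-32 53-4 2-45 9-12 7-8 10-5 11-1 10 1 11 5 9 5 7 8 7 11 4 13 2 1 3-10 48-28 101"/></g><g data-elev="500"><path d="M388 527l-3-90-3-63 0-20 3-11 30-2 22-7 12-7 10-9 20-28 16 2 11-1 11-4 10-8"/><path d="M17 276l7-33 3-28-3-20-3-6-4-4"/><path d="M527 126l-41 29-28 26-27 20-17 16-27 34-36 66-9 10 0 12-11 36-40 152"/></g><g data-elev="600"><path d="M368 527l-4-40-5-26-5-14-5-4-4 2-4 5-10 16-10 28-10 33"/><path d="M527 201l-22 29-6 11-1 6 4 2 5-1 20-11"/><path d="M527 162l-22 20-6 8-2 7 2 2 6 0 22-8"/></g>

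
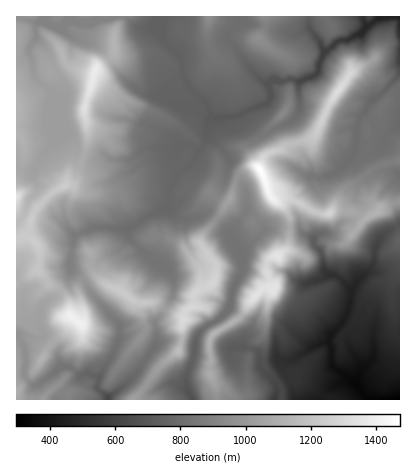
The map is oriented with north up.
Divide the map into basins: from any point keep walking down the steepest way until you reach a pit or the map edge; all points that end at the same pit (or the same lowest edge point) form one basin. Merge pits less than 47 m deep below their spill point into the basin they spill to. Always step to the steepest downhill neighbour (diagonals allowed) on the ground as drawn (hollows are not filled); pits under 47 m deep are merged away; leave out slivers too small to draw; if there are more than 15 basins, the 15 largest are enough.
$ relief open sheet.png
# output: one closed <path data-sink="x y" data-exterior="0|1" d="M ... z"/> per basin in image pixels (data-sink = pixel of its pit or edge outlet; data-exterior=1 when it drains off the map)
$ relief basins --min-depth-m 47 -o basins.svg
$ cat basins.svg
<path data-sink="400 16" data-exterior="1" d="M400 16l-384 0 0 87 24-10 8-11 2-10 16-8 8 5 20 5-10 36 4 24-1 12-9 24-4 8-10 9-14 7-14 14-8 26 0 2 11 12-1 22 12 15 14 9 6 12 0 10 8 6 3 0 2-8-6-24 7-11 10-4 12 10 14 5 18 13 18-1 26 16 3-6 9-6-1-10 2-4 15-7 6-9 0-12-10-12-6-12 30-40 8-24 12-10 6 0 4 4 9 24 5 6 14-2 26 14 14 2 13-20 31-25 10-5 18-3z"/><path data-sink="400 400" data-exterior="1" d="M288 198l-13 2 11 10 4 8 0 12-3 18-9 8-6 1-5 5-1 10 7 16-11 0-13 14-9 15-26 16-4 7 0 34 6 14 1 12 183 0 0-198-6 0-10 4-8 7-12 6-6-5-8-3-18 0-4 3-10-1z"/><path data-sink="108 400" data-exterior="1" d="M94 275l-10 4-7 11 6 24-3 9-10-7 0-10-6-12-16-11-16 17 0 20-2 4-2 1-12-7 0 82 116 0 15-16 9-14 23-20 3-12-1-10 3-8-4-4-14-6-10-8-18 1-18-13-14-5z"/><path data-sink="192 400" data-exterior="1" d="M256 166l-10 2-8 8-8 24-30 40 0 4 16 20 0 12-6 9-15 7-2 4 1 10-10 8-5 36-23 20-22 30 83 0-1-12-6-14 0-34 4-7 26-16 9-15 13-14 11 0-7-16 1-10 5-5 6-1 6-5 5-11 1-22-4-8-16-14-5-16-5-10z"/><path data-sink="400 174" data-exterior="1" d="M400 161l-18 3-10 5-31 25-9 16 22 2 12 7 10-6 6-6 18-5z"/>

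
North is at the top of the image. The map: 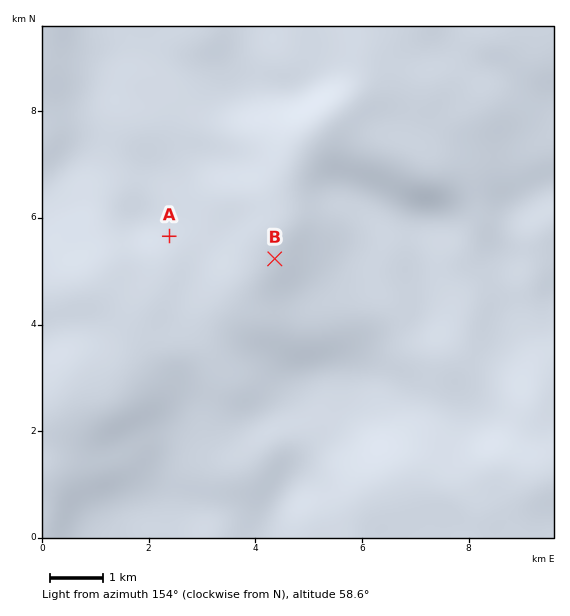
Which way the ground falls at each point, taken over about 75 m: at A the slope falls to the SE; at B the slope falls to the NW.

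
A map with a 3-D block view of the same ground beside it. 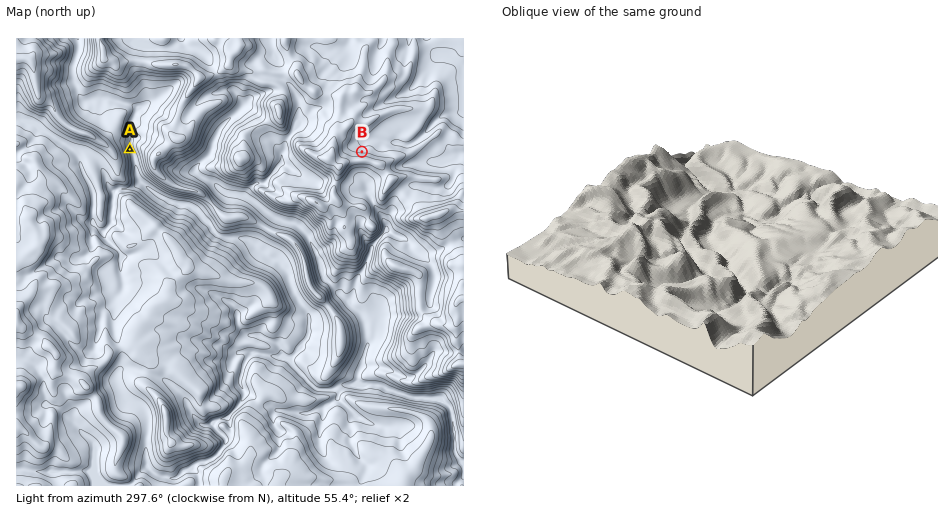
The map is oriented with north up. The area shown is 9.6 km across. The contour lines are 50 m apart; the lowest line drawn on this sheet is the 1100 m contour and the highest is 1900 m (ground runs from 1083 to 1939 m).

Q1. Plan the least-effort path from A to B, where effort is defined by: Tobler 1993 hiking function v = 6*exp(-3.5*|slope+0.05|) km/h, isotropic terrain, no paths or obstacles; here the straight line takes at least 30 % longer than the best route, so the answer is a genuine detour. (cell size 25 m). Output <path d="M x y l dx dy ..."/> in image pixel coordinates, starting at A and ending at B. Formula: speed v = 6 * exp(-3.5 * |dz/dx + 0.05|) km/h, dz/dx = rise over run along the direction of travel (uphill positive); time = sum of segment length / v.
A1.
<path d="M130 149l0-2 2-1 1-2 4-4 4-2 3-5 6-5 2-4 2-3 5-2 7 0 2-1 5-5 5-2 2 0 2-1 21-21 10-5 2-2 2-1 5 0 5-3 14 0 4-2 4 0 2 1 32 0 9 5 17 17 3 1 2 2 2 0 5-3 6 0 5 3 1 1 4 9 3 1 2 3 5 2 4 0 3 1 1 2 0 3-5 9 0 7-1 2 0 3 1 2 10 5 2 0"/>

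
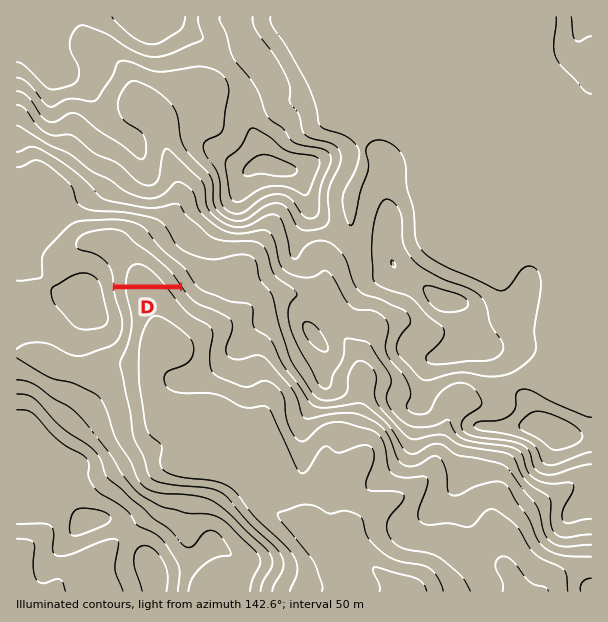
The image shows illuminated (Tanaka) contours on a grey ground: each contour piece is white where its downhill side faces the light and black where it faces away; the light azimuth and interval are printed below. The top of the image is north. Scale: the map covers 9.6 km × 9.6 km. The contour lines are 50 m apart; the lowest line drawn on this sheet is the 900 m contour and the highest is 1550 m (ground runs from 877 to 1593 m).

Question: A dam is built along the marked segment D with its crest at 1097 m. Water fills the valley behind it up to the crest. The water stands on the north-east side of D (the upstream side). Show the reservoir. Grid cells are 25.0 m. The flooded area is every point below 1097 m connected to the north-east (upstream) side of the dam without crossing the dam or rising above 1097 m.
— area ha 79.9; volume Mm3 20.68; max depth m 73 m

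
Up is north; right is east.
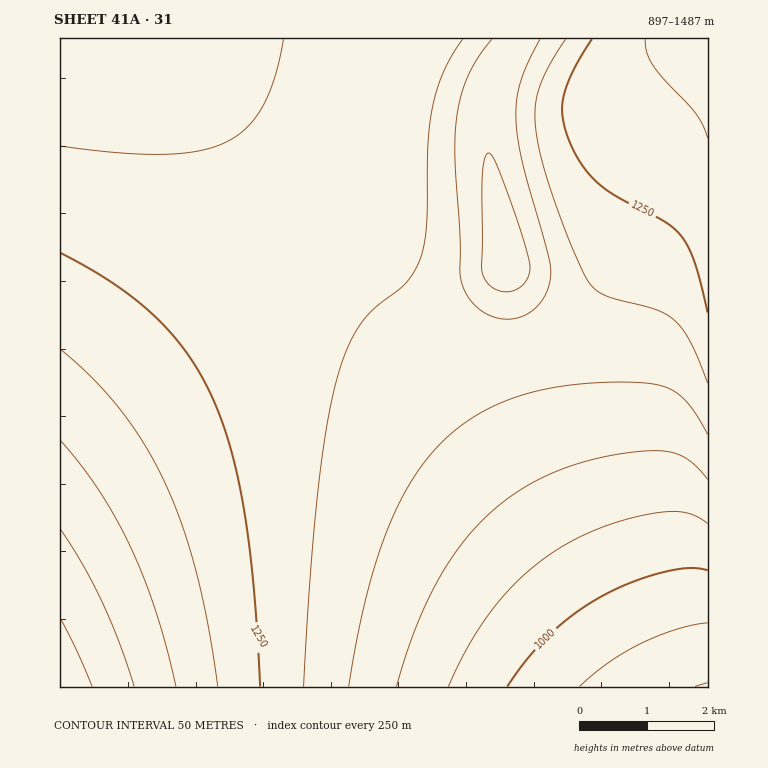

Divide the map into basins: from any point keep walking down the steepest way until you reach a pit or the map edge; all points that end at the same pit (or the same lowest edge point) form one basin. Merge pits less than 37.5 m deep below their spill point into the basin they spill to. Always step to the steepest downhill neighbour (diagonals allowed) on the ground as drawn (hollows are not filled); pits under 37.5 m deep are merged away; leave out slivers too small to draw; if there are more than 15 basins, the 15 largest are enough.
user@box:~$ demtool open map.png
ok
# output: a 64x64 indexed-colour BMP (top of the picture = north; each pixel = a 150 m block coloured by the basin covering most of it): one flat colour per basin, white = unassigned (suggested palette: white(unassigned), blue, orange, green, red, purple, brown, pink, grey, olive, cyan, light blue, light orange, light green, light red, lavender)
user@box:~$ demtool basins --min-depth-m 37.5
<image width="64" height="64" href="data:image/bmp;base64,Qk12CAAAAAAAAHYAAAAoAAAAQAAAAEAAAAABAAQAAAAAAAAIAAATCwAAEwsAABAAAAAAAAAA////ALR3HwAOf/8ALKAsACgn1gC9Z5QAS1aMAMJ34wB/f38AIr28AM++FwDox64AeLv/AIrfmACWmP8A1bDFABERERERERERERERERERERERERERERERERERERERERERERERERERERERERERERERERERERERERERERERERERERERERERERERERERERERERERERERERERERERERERERERERERERERERERERERERERERERERERERERERERERERERERERERERERERERERERERERERERERERERERERERERERERERERERERERERERERERERERERERERERERERERERERERERERERERERERERERERERERERERERERERERERERERERERERERERERERERERERERERERERERERERERERERERERERERERERERERERERERERERERERERERERERERERERERERERERERERERERERERERERERERERERERERERERERERERERERERERERERERERERERERERERERERERERERERERERERERERERERERERERERERERERERERERERERERERERERERERERERERERERERERERERERERERERERERERERERERERERERERERERERERERERERERERERERERERERERERERERERERERERERERERERERERERERERERERERERERERERERERERERERERERERERERERERERERERERERERERERERERERERERERERERERERERERERERERERERERERERERERERERERERERERERERERERERERERERERERERERERERERERERERERERERERERERERERERERERERERERERERERERERERERERERERERERERERERERERERERERERERERERERERERERERERERERERERERERERERERERERERERERERERERERERERERERERERERERERERERERERERERERERERERERERERERERERERERERERERERERERERERERERERERERERERERERERERERERERERERERERERERERERERERERERERERERERERERERERERERERERERERERERERERERERERERERERERERERIREREREREREREREREREREREREREREREREREREREREREiERERERERERERERERERERERERERERERERERERERERESIhERERERERERERERERERERERERERERERERERERERERIiIREREREREREREREREREREREREREREREREREREREREiIiERERERERERERERERERERERERERERERERERERERESIiIiERERERERERERERERERERERERERERERERERERERIiIiIhEREREREREREREREREREREREREREREREREREREiIiIiIRERERERERERERERERERERERERERERERERERESIiIiIiERERERERERERERERERERETMxERERERERERERIiIiIiIhERERERERERERERERETMzMzMzEREREREREREiIiIiIiIREREREREREREREREzMzMzMzMzERERERERESIiIiIiIiIREREREREREREREzMzMzMzMzMxERERERERIiIiIiIiIiEREREREREREREzMzMzMzMzMzMREREREREiIiIiIiIiIhEREREREREREzMzMzMzMzMzMzERERERESIiIiIiIiIiIRERERERERETMzMzMzMzMzMzMRERERERIiIiIiIiIiIiERERERERETMzMzMzMzMzMzMzEREREREiIiIiIiIiIiIiERERERERMzMzMzMzMzMzMzMxERERESIiIiIiIiIiIiIhERERERMzMzMzMzMzMzMzMzERERERIiIiIiIiIiIiIiIREREREzMzMzMzMzMzMzMzMREREREiIiIiIiIiIiIiIiERERETMzMzMzMzMzMzMzMzERERESIiIiIiIiIiIiIiIiERERMzMzMzMzMzMzMzMzMRERERIiIiIiIiIiIiIiIiIhEREzMzMzMzMzMzMzMzMzEREREiIiIiIiIiIiIiIiIiIRERMzMzMzMzMzMzMzMzMRERESIiIiIiIiIiIiIiIiIiEREzMzMzMzMzMzMzMzMzERERIiIiIiIiIiIiIiIiIiIiETMzMzMzMzMzMzMzMzMREREiIiIiIiIiIiIiIiIiIiIhMzMzMzMzMzMzMzMzMzERESIiIiIiIiIiIiIiIiIiIiIzMzMzMzMzMzMzMzMzMxERIiIiIiIiIiIiIiIiIiIiIjMzMzMzMzMzMzMzMzMzEREiIiIiIiIiIiIiIiIiIiIiMzMzMzMzMzMzMzMzMzMxESIiIiIiIiIiIiIiIiIiIiIjMzMzMzMzMzMzMzMzMzMRIiIiIiIiIiIiIiIiIiIiIiMzMzMzMzMzMzMzMzMzMzMiIiIiIiIiIiIiIiIiIiIiIzMzMzMzMzMzMzMzMzMzMyIiIiIiIiIiIiIiIiIiIiIjMzMzMzMzMzMzMzMzMzMzIiIiIiIiIiIiIiIiIiIiIiMzMzMzMzMzMzMzMzMzMzMiIiIiIiIiIiIiIiIiIiIiIzMzMzMzMzMzMzMzMzMzMyIiIiIiIiIiIiIiIiIiIiIiMzMzMzMzMzMzMzMzMzMzIiIiIiIiIiIiIiIiIiIiIiIzMzMzMzMzMzMzMzMzMzMiIiIiIiIiIiIiIiIiIiIiIjMzMzMzMzMzMzMzMzMzMyIiIiIiIiIiIiIiIiIiIiIiMzMzMzMzMzMzMzMzMzMz"/>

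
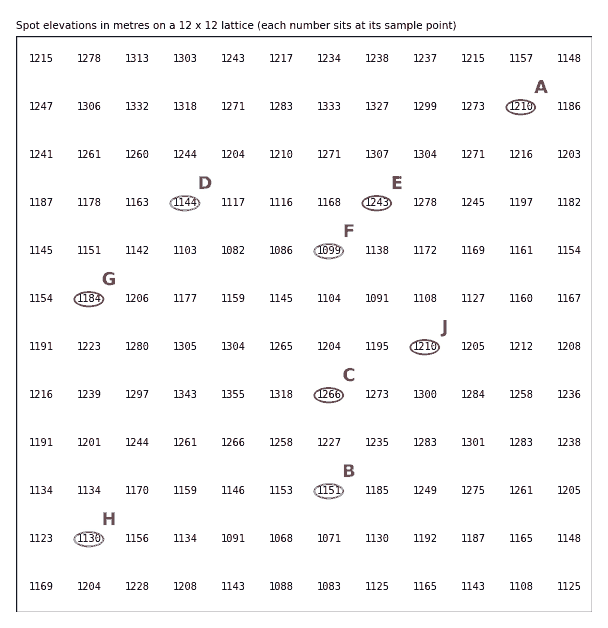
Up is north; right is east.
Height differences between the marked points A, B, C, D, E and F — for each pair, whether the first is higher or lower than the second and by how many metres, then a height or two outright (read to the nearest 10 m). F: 170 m lower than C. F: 140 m lower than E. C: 130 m higher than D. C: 120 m higher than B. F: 110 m lower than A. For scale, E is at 1240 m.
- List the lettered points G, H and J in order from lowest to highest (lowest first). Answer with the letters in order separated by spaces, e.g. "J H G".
H G J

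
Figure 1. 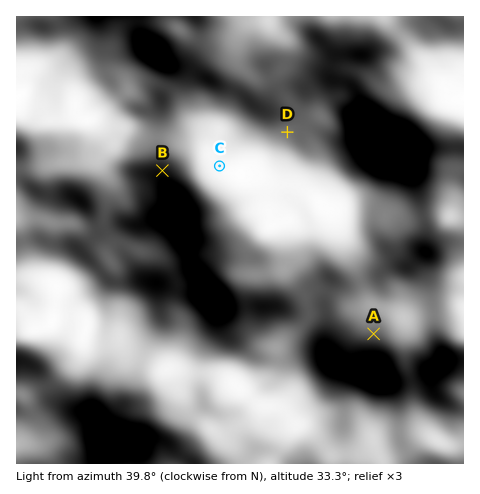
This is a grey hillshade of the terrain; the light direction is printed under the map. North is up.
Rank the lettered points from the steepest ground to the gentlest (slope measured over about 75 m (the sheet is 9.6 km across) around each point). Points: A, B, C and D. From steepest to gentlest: C B A D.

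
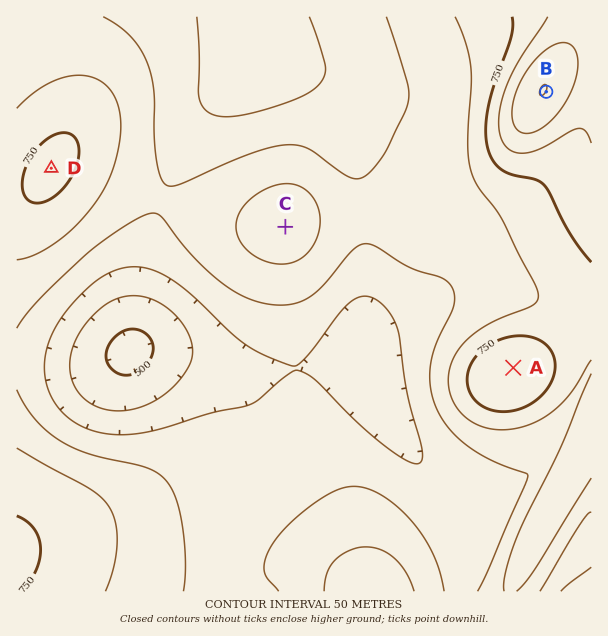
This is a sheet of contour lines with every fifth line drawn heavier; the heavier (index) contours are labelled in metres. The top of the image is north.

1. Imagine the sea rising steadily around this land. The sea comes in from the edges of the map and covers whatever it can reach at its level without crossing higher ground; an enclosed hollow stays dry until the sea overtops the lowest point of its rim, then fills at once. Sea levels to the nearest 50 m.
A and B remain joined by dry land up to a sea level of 700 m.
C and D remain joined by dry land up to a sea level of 650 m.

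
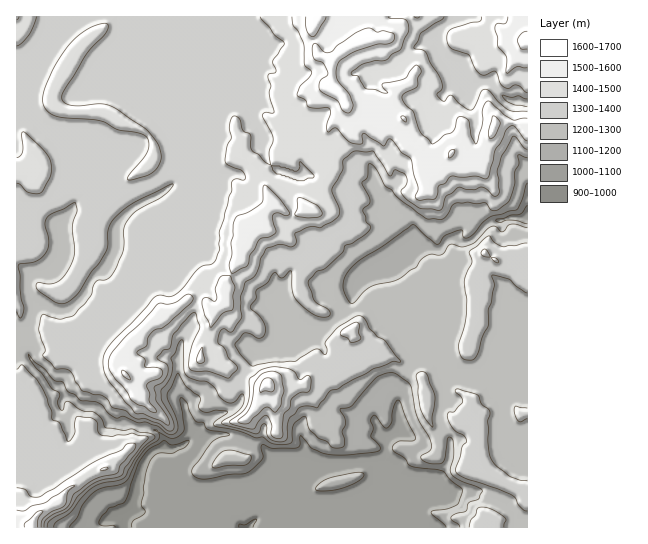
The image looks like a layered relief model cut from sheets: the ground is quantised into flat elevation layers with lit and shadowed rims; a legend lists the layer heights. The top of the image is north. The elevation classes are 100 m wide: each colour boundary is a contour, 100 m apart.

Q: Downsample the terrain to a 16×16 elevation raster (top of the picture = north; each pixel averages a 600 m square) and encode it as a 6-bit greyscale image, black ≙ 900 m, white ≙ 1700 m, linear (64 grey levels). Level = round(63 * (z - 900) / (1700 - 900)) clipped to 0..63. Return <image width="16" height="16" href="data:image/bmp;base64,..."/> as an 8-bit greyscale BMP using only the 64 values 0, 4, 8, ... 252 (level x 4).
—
<image width="16" height="16" href="data:image/bmp;base64,Qk02BQAAAAAAADYEAAAoAAAAEAAAABAAAAABAAgAAAAAAAABAAATCwAAEwsAAAABAAAAAAAAAAAAAAEBAQACAgIAAwMDAAQEBAAFBQUABgYGAAcHBwAICAgACQkJAAoKCgALCwsADAwMAA0NDQAODg4ADw8PABAQEAAREREAEhISABMTEwAUFBQAFRUVABYWFgAXFxcAGBgYABkZGQAaGhoAGxsbABwcHAAdHR0AHh4eAB8fHwAgICAAISEhACIiIgAjIyMAJCQkACUlJQAmJiYAJycnACgoKAApKSkAKioqACsrKwAsLCwALS0tAC4uLgAvLy8AMDAwADExMQAyMjIAMzMzADQ0NAA1NTUANjY2ADc3NwA4ODgAOTk5ADo6OgA7OzsAPDw8AD09PQA+Pj4APz8/AEBAQABBQUEAQkJCAENDQwBEREQARUVFAEZGRgBHR0cASEhIAElJSQBKSkoAS0tLAExMTABNTU0ATk5OAE9PTwBQUFAAUVFRAFJSUgBTU1MAVFRUAFVVVQBWVlYAV1dXAFhYWABZWVkAWlpaAFtbWwBcXFwAXV1dAF5eXgBfX18AYGBgAGFhYQBiYmIAY2NjAGRkZABlZWUAZmZmAGdnZwBoaGgAaWlpAGpqagBra2sAbGxsAG1tbQBubm4Ab29vAHBwcABxcXEAcnJyAHNzcwB0dHQAdXV1AHZ2dgB3d3cAeHh4AHl5eQB6enoAe3t7AHx8fAB9fX0Afn5+AH9/fwCAgIAAgYGBAIKCggCDg4MAhISEAIWFhQCGhoYAh4eHAIiIiACJiYkAioqKAIuLiwCMjIwAjY2NAI6OjgCPj48AkJCQAJGRkQCSkpIAk5OTAJSUlACVlZUAlpaWAJeXlwCYmJgAmZmZAJqamgCbm5sAnJycAJ2dnQCenp4An5+fAKCgoAChoaEAoqKiAKOjowCkpKQApaWlAKampgCnp6cAqKioAKmpqQCqqqoAq6urAKysrACtra0Arq6uAK+vrwCwsLAAsbGxALKysgCzs7MAtLS0ALW1tQC2trYAt7e3ALi4uAC5ubkAurq6ALu7uwC8vLwAvb29AL6+vgC/v78AwMDAAMHBwQDCwsIAw8PDAMTExADFxcUAxsbGAMfHxwDIyMgAycnJAMrKygDLy8sAzMzMAM3NzQDOzs4Az8/PANDQ0ADR0dEA0tLSANPT0wDU1NQA1dXVANbW1gDX19cA2NjYANnZ2QDa2toA29vbANzc3ADd3d0A3t7eAN/f3wDg4OAA4eHhAOLi4gDj4+MA5OTkAOXl5QDm5uYA5+fnAOjo6ADp6ekA6urqAOvr6wDs7OwA7e3tAO7u7gDv7+8A8PDwAPHx8QDy8vIA8/PzAPT09AD19fUA9vb2APf39wD4+PgA+fn5APr6+gD7+/sA/Pz8AP39/QD+/v4A////AMSALBQwLCgkLCwoKCxEeHiYoIRAMDg8MCw4OCwwRHiEkIiQiDAwUFRMSEg4TGyEdIh0aHiISHCskHRYQFx8gHh8bIjEmGyQtLCQeFR0dHh4cISUyKScnHh4hJCEbHCAeHSAiJzAqLCAcHiAaGRshHR4gICImKy8iHx0YGBkbIh8hHyEhJCMrLCQjGxcXGSEjIx8iICMiKTMtKiMbGhwaFiciIiMgISUsLCojHywqJh8qIyElJiMlKCgqJygxNDIjIyMlJyQjJScpLDIyMS8yLyMoJiMiIiMlLDQ1MS0oKCUiKCUiIiIiJCo1My4sJSkvJyMnJCIiIyUsNzc1KygrMw="/>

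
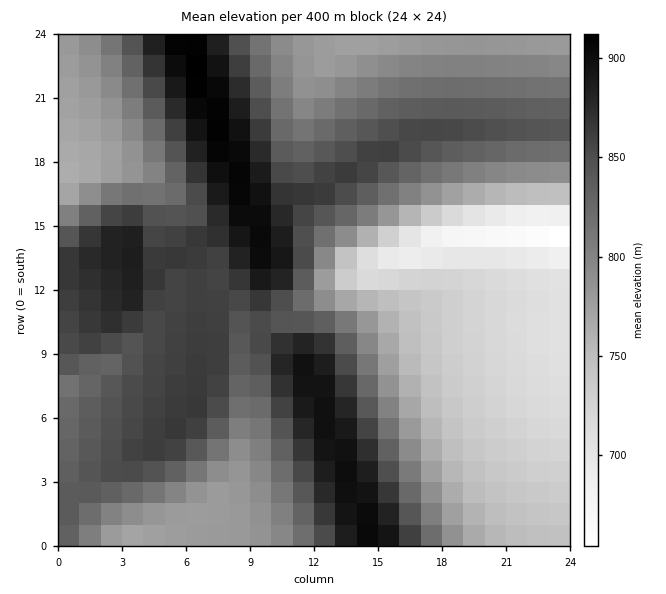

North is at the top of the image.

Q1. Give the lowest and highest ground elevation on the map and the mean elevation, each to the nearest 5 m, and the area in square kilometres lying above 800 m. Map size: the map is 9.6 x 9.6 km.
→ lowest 645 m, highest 915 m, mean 810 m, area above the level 54.8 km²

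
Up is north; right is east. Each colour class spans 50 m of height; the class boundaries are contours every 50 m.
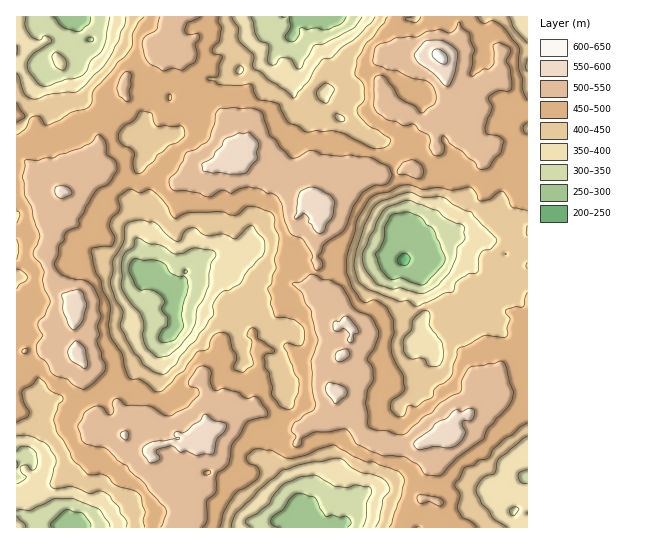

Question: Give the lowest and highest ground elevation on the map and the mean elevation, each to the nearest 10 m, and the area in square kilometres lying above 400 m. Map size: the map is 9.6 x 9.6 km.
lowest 240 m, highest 610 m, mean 450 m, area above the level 71.9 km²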